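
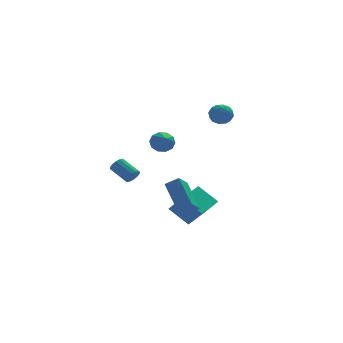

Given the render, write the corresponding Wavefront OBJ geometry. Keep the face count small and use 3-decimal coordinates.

v 3.338 -1.818 3.932
v 3.699 -2.394 3.624
v 2.381 -2.526 4.136
v 2.742 -3.102 3.828
v 2.97 -2.827 4.484
v 3.561 -2.389 4.357
v 2.519 -2.531 3.403
v 3.11 -2.093 3.276
v 3.193 -2.834 3.296
v 3.471 -3.018 3.964
v 2.609 -1.902 3.796
v 2.887 -2.086 4.464
v 3.602 -2.043 3.76
v 2.478 -2.877 4
v 2.612 -2.715 4.386
v 2.824 -3.053 4.204
v 3.521 -2.041 4.191
v 3.733 -2.379 4.01
v 3.305 -2.634 4.515
v 2.347 -2.541 3.75
v 2.559 -2.879 3.569
v 3.256 -1.867 3.556
v 3.468 -2.205 3.374
v 2.775 -2.286 3.245
v 3.517 -2.641 3.386
v 2.955 -3.058 3.506
v 2.824 -2.722 3.257
v 3.171 -2.464 3.182
v 3.681 -2.749 3.779
v 3.119 -3.165 3.899
v 3.252 -3.004 4.284
v 3.6 -2.746 4.21
v 3.383 -3.008 3.587
v 2.961 -1.755 3.861
v 2.399 -2.171 3.981
v 2.48 -2.174 3.55
v 2.828 -1.916 3.476
v 3.125 -1.862 4.254
v 2.563 -2.279 4.374
v 2.909 -2.456 4.578
v 3.256 -2.198 4.503
v 2.697 -1.912 4.173
v -1.387 -0.23 -1.194
v -1.077 -0.313 -0.772
v -1.723 0.666 -0.104
v -2.033 0.75 -0.526
v -0.945 -0.124 -0.921
v -1.591 0.855 -0.253
v -0.931 0.036 -1.143
v -1.577 1.015 -0.475
v -1.039 0.126 -1.379
v -1.686 1.105 -0.71
v -1.241 0.12 -1.565
v -1.887 1.099 -0.897
v -1.481 0.02 -1.652
v -2.127 1 -0.984
v -1.697 -0.146 -1.616
v -2.343 0.833 -0.948
v -1.829 -0.335 -1.467
v -2.475 0.644 -0.799
v -1.843 -0.495 -1.245
v -2.489 0.484 -0.577
v -1.734 -0.585 -1.01
v -2.381 0.394 -0.341
v -1.533 -0.579 -0.823
v -2.179 0.4 -0.155
v -1.293 -0.48 -0.736
v -1.939 0.5 -0.068
v -0.584 -3.326 2.456
v 0.058 -3.24 2.748
v -0.736 -4.594 3.164
v -0.238 -3.056 3.015
v -0.666 -2.975 3.068
v -1.063 -3.028 2.887
v -1.276 -3.195 2.542
v -1.225 -3.412 2.164
v -0.929 -3.596 1.898
v -0.501 -3.677 1.845
v -0.105 -3.624 2.025
v 0.109 -3.457 2.37
v 0.49 -0.92 -3.674
v 1.047 -1.615 -2.633
v 1.924 0.531 -3.472
v 2.481 -0.164 -2.431
v 1.419 -1.696 -4.689
v 1.976 -2.391 -3.648
v 2.853 -0.245 -4.487
v 3.41 -0.94 -3.446
v 0.502 -4.112 -2.821
v -0.149 -4.661 -2.19
v 0.316 -2.389 -1.514
v -0.336 -2.938 -0.883
v 1.216 -4.402 -2.337
v 0.564 -4.951 -1.706
v 1.029 -2.679 -1.03
v 0.378 -3.228 -0.399
f 1 38 17
f 38 12 41
f 17 41 6
f 38 41 17
f 1 17 13
f 17 6 18
f 13 18 2
f 17 18 13
f 1 13 22
f 13 2 23
f 22 23 8
f 13 23 22
f 1 22 34
f 22 8 37
f 34 37 11
f 22 37 34
f 1 34 38
f 34 11 42
f 38 42 12
f 34 42 38
f 2 18 29
f 18 6 32
f 29 32 10
f 18 32 29
f 6 41 19
f 41 12 40
f 19 40 5
f 41 40 19
f 12 42 39
f 42 11 35
f 39 35 3
f 42 35 39
f 11 37 36
f 37 8 24
f 36 24 7
f 37 24 36
f 8 23 28
f 23 2 25
f 28 25 9
f 23 25 28
f 4 30 16
f 30 10 31
f 16 31 5
f 30 31 16
f 4 16 14
f 16 5 15
f 14 15 3
f 16 15 14
f 4 14 21
f 14 3 20
f 21 20 7
f 14 20 21
f 4 21 26
f 21 7 27
f 26 27 9
f 21 27 26
f 4 26 30
f 26 9 33
f 30 33 10
f 26 33 30
f 5 31 19
f 31 10 32
f 19 32 6
f 31 32 19
f 3 15 39
f 15 5 40
f 39 40 12
f 15 40 39
f 7 20 36
f 20 3 35
f 36 35 11
f 20 35 36
f 9 27 28
f 27 7 24
f 28 24 8
f 27 24 28
f 10 33 29
f 33 9 25
f 29 25 2
f 33 25 29
f 44 43 47
f 44 47 45
f 45 47 48
f 45 48 46
f 47 43 49
f 47 49 48
f 48 49 50
f 48 50 46
f 49 43 51
f 49 51 50
f 50 51 52
f 50 52 46
f 51 43 53
f 51 53 52
f 52 53 54
f 52 54 46
f 53 43 55
f 53 55 54
f 54 55 56
f 54 56 46
f 55 43 57
f 55 57 56
f 56 57 58
f 56 58 46
f 57 43 59
f 57 59 58
f 58 59 60
f 58 60 46
f 59 43 61
f 59 61 60
f 60 61 62
f 60 62 46
f 61 43 63
f 61 63 62
f 62 63 64
f 62 64 46
f 63 43 65
f 63 65 64
f 64 65 66
f 64 66 46
f 65 43 67
f 65 67 66
f 66 67 68
f 66 68 46
f 67 43 44
f 67 44 68
f 68 44 45
f 68 45 46
f 70 69 72
f 70 72 71
f 72 69 73
f 72 73 71
f 73 69 74
f 73 74 71
f 74 69 75
f 74 75 71
f 75 69 76
f 75 76 71
f 76 69 77
f 76 77 71
f 77 69 78
f 77 78 71
f 78 69 79
f 78 79 71
f 79 69 80
f 79 80 71
f 80 69 70
f 80 70 71
f 82 84 81
f 85 82 81
f 81 84 83
f 83 85 81
f 82 88 84
f 86 82 85
f 86 88 82
f 84 88 83
f 87 85 83
f 83 88 87
f 87 86 85
f 88 86 87
f 90 92 89
f 93 90 89
f 89 92 91
f 91 93 89
f 90 96 92
f 94 90 93
f 94 96 90
f 92 96 91
f 95 93 91
f 91 96 95
f 95 94 93
f 96 94 95



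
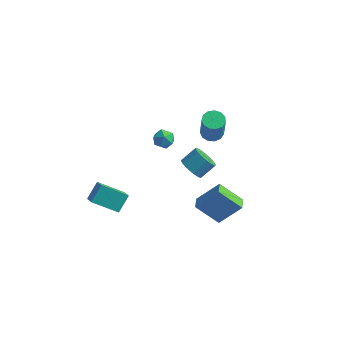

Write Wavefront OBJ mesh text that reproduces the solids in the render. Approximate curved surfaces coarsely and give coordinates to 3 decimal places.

v 1.577 3.781 1.632
v 1.989 3.208 1.41
v 2.295 2.685 3.326
v 1.883 3.259 3.548
v 2.25 3.53 1.456
v 2.556 3.007 3.372
v 2.298 3.931 1.557
v 2.604 3.408 3.474
v 2.117 4.285 1.683
v 2.423 3.762 3.599
v 1.764 4.479 1.792
v 2.07 3.956 3.709
v 1.352 4.452 1.851
v 1.658 3.929 3.767
v 1.012 4.211 1.839
v 1.318 3.689 3.756
v 0.85 3.835 1.762
v 1.157 3.312 3.679
v 0.92 3.441 1.644
v 1.226 2.918 3.56
v 1.198 3.155 1.521
v 1.504 2.632 3.438
v 1.596 3.069 1.434
v 1.903 2.546 3.351
v -1.4 3.745 0.489
v -0.799 3.418 0.12
v -1.841 2.602 0.78
v -1.24 2.275 0.411
v -1.124 2.665 1.074
v -0.851 3.371 0.894
v -1.789 2.649 0.006
v -1.516 3.355 -0.174
v -1.039 2.741 -0.179
v -0.628 2.751 0.481
v -2.012 3.269 0.419
v -1.601 3.279 1.079
v 2.303 -1.3 3.263
v 2.685 -0.961 2.584
v 3.278 -0.2 3.297
v 2.897 -0.54 3.977
v 2.317 -0.725 2.638
v 2.91 0.036 3.352
v 1.946 -0.643 2.86
v 2.539 0.118 3.573
v 1.671 -0.738 3.189
v 2.264 0.023 3.903
v 1.565 -0.983 3.539
v 2.158 -0.222 4.253
v 1.657 -1.314 3.815
v 2.25 -0.553 4.528
v 1.922 -1.64 3.943
v 2.515 -0.879 4.656
v 2.29 -1.876 3.888
v 2.883 -1.115 4.602
v 2.661 -1.958 3.667
v 3.254 -1.197 4.38
v 2.936 -1.863 3.337
v 3.529 -1.102 4.051
v 3.042 -1.618 2.987
v 3.635 -0.857 3.701
v 2.95 -1.287 2.712
v 3.543 -0.526 3.425
v 2.722 -1.644 -0.148
v 3.945 -1.028 1.323
v 2.468 -0.843 -0.273
v 3.691 -0.226 1.199
v 4.149 -1.394 -1.439
v 5.372 -0.777 0.033
v 3.895 -0.592 -1.563
v 5.118 0.024 -0.092
v -4.349 -1.276 -3.248
v -4.104 -0.296 -2.352
v -4.869 -0.783 -3.646
v -4.625 0.197 -2.75
v -2.815 -0.597 -4.41
v -2.571 0.383 -3.514
v -3.336 -0.104 -4.808
v -3.091 0.876 -3.912
f 2 1 5
f 2 5 3
f 3 5 6
f 3 6 4
f 5 1 7
f 5 7 6
f 6 7 8
f 6 8 4
f 7 1 9
f 7 9 8
f 8 9 10
f 8 10 4
f 9 1 11
f 9 11 10
f 10 11 12
f 10 12 4
f 11 1 13
f 11 13 12
f 12 13 14
f 12 14 4
f 13 1 15
f 13 15 14
f 14 15 16
f 14 16 4
f 15 1 17
f 15 17 16
f 16 17 18
f 16 18 4
f 17 1 19
f 17 19 18
f 18 19 20
f 18 20 4
f 19 1 21
f 19 21 20
f 20 21 22
f 20 22 4
f 21 1 23
f 21 23 22
f 22 23 24
f 22 24 4
f 23 1 2
f 23 2 24
f 24 2 3
f 24 3 4
f 25 36 30
f 25 30 26
f 25 26 32
f 25 32 35
f 25 35 36
f 26 30 34
f 30 36 29
f 36 35 27
f 35 32 31
f 32 26 33
f 28 34 29
f 28 29 27
f 28 27 31
f 28 31 33
f 28 33 34
f 29 34 30
f 27 29 36
f 31 27 35
f 33 31 32
f 34 33 26
f 38 37 41
f 38 41 39
f 39 41 42
f 39 42 40
f 41 37 43
f 41 43 42
f 42 43 44
f 42 44 40
f 43 37 45
f 43 45 44
f 44 45 46
f 44 46 40
f 45 37 47
f 45 47 46
f 46 47 48
f 46 48 40
f 47 37 49
f 47 49 48
f 48 49 50
f 48 50 40
f 49 37 51
f 49 51 50
f 50 51 52
f 50 52 40
f 51 37 53
f 51 53 52
f 52 53 54
f 52 54 40
f 53 37 55
f 53 55 54
f 54 55 56
f 54 56 40
f 55 37 57
f 55 57 56
f 56 57 58
f 56 58 40
f 57 37 59
f 57 59 58
f 58 59 60
f 58 60 40
f 59 37 61
f 59 61 60
f 60 61 62
f 60 62 40
f 61 37 38
f 61 38 62
f 62 38 39
f 62 39 40
f 64 66 63
f 67 64 63
f 63 66 65
f 65 67 63
f 64 70 66
f 68 64 67
f 68 70 64
f 66 70 65
f 69 67 65
f 65 70 69
f 69 68 67
f 70 68 69
f 72 74 71
f 75 72 71
f 71 74 73
f 73 75 71
f 72 78 74
f 76 72 75
f 76 78 72
f 74 78 73
f 77 75 73
f 73 78 77
f 77 76 75
f 78 76 77



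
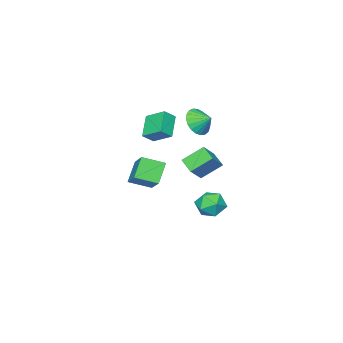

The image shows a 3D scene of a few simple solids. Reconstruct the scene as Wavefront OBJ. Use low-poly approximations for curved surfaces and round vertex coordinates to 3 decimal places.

v 1.664 -0.758 3.78
v 2.315 -0.972 4.332
v 1.477 0.456 4.472
v 2.128 0.242 5.024
v 2.692 -0.062 2.836
v 3.343 -0.276 3.388
v 2.505 1.152 3.528
v 3.156 0.938 4.08
v -1.957 -1.005 2.41
v -0.973 -0.903 2.558
v -2.123 -0.155 2.93
v -1.029 -0.696 2.202
v -1.245 -0.542 1.882
v -1.584 -0.468 1.653
v -1.988 -0.487 1.555
v -2.386 -0.596 1.605
v -2.71 -0.775 1.794
v -2.904 -0.994 2.089
v -2.934 -1.215 2.44
v -2.795 -1.399 2.786
v -2.511 -1.516 3.067
v -2.132 -1.544 3.234
v -1.722 -1.478 3.259
v -1.353 -1.331 3.137
v -1.088 -1.128 2.889
v -2.845 -0.579 -0.353
v -1.832 -0.463 0.607
v -2.52 0.4 -0.814
v -1.507 0.517 0.146
v -1.853 -1.357 -1.306
v -0.84 -1.24 -0.346
v -1.528 -0.377 -1.767
v -0.515 -0.261 -0.807
v -1.676 0.957 -2.617
v -0.855 1.42 -2.977
v -1.605 -0.12 -3.843
v -0.784 0.343 -4.203
v -0.735 -0.169 -3.335
v -0.778 0.497 -2.577
v -1.682 0.803 -4.243
v -1.725 1.469 -3.485
v -0.859 1.325 -3.982
v -0.273 0.725 -3.421
v -2.187 0.575 -3.399
v -1.601 -0.025 -2.838
v 2.603 0.263 0.848
v 3.594 1.727 2.089
v 3.509 0.582 -0.251
v 4.5 2.046 0.99
v 3.48 -0.706 1.29
v 4.471 0.758 2.531
v 4.386 -0.387 0.191
v 5.377 1.077 1.432
f 2 4 1
f 5 2 1
f 1 4 3
f 3 5 1
f 2 8 4
f 6 2 5
f 6 8 2
f 4 8 3
f 7 5 3
f 3 8 7
f 7 6 5
f 8 6 7
f 10 9 12
f 10 12 11
f 12 9 13
f 12 13 11
f 13 9 14
f 13 14 11
f 14 9 15
f 14 15 11
f 15 9 16
f 15 16 11
f 16 9 17
f 16 17 11
f 17 9 18
f 17 18 11
f 18 9 19
f 18 19 11
f 19 9 20
f 19 20 11
f 20 9 21
f 20 21 11
f 21 9 22
f 21 22 11
f 22 9 23
f 22 23 11
f 23 9 24
f 23 24 11
f 24 9 25
f 24 25 11
f 25 9 10
f 25 10 11
f 27 29 26
f 30 27 26
f 26 29 28
f 28 30 26
f 27 33 29
f 31 27 30
f 31 33 27
f 29 33 28
f 32 30 28
f 28 33 32
f 32 31 30
f 33 31 32
f 34 45 39
f 34 39 35
f 34 35 41
f 34 41 44
f 34 44 45
f 35 39 43
f 39 45 38
f 45 44 36
f 44 41 40
f 41 35 42
f 37 43 38
f 37 38 36
f 37 36 40
f 37 40 42
f 37 42 43
f 38 43 39
f 36 38 45
f 40 36 44
f 42 40 41
f 43 42 35
f 47 49 46
f 50 47 46
f 46 49 48
f 48 50 46
f 47 53 49
f 51 47 50
f 51 53 47
f 49 53 48
f 52 50 48
f 48 53 52
f 52 51 50
f 53 51 52



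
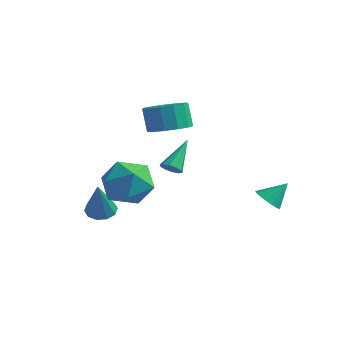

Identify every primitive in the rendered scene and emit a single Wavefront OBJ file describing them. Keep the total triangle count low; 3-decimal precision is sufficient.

v -2.764 -1.406 -1.921
v -1.608 -1.372 -1.474
v -2.252 -2.928 -3.126
v -1.096 -2.894 -2.679
v -2.029 -3.274 -1.956
v -2.346 -2.334 -1.211
v -1.514 -1.966 -3.389
v -1.831 -1.026 -2.644
v -0.835 -1.718 -2.381
v -1.153 -2.526 -1.495
v -2.707 -1.774 -3.105
v -3.025 -2.582 -2.219
v -2.28 0.577 -2.354
v -2.046 0.273 -2.018
v -2.54 1.783 -1.086
v -1.828 0.458 -2.149
v -1.783 0.689 -2.359
v -1.927 0.877 -2.567
v -2.206 0.95 -2.694
v -2.514 0.88 -2.691
v -2.732 0.695 -2.559
v -2.777 0.464 -2.349
v -2.633 0.277 -2.141
v -2.354 0.204 -2.015
v 1.068 2.814 -3.796
v 1.447 2.298 -3.567
v 1.512 3.526 -2.924
v 1.621 2.419 -3.754
v 1.699 2.609 -3.949
v 1.668 2.834 -4.117
v 1.533 3.056 -4.23
v 1.318 3.235 -4.267
v 1.06 3.342 -4.224
v 0.804 3.358 -4.106
v 0.593 3.279 -3.935
v 0.464 3.12 -3.739
v 0.44 2.908 -3.554
v 0.525 2.68 -3.41
v 0.703 2.475 -3.333
v 0.945 2.328 -3.336
v 1.208 2.265 -3.419
v -2.935 1.142 -0.401
v -2.077 0.791 -0.115
v -2.447 0.866 1.087
v -3.305 1.218 0.801
v -2.023 1.334 -0.133
v -2.393 1.41 1.07
v -2.258 1.817 -0.235
v -2.628 1.892 0.967
v -2.708 2.085 -0.39
v -3.078 2.161 0.812
v -3.23 2.054 -0.549
v -3.6 2.13 0.653
v -3.659 1.734 -0.661
v -4.028 1.809 0.542
v -3.857 1.226 -0.69
v -4.227 1.301 0.512
v -3.763 0.691 -0.627
v -4.133 0.766 0.575
v -3.406 0.299 -0.493
v -3.776 0.375 0.709
v -2.9 0.176 -0.33
v -3.269 0.251 0.873
v -2.404 0.359 -0.189
v -2.774 0.434 1.013
v -4.09 -1.682 -4.578
v -3.642 -1.161 -4.524
v -3.37 -2.478 -2.842
v -4 -1.047 -4.324
v -4.393 -1.176 -4.22
v -4.67 -1.499 -4.253
v -4.726 -1.891 -4.409
v -4.538 -2.204 -4.631
v -4.18 -2.318 -4.831
v -3.787 -2.188 -4.935
v -3.51 -1.866 -4.903
v -3.454 -1.473 -4.746
f 1 12 6
f 1 6 2
f 1 2 8
f 1 8 11
f 1 11 12
f 2 6 10
f 6 12 5
f 12 11 3
f 11 8 7
f 8 2 9
f 4 10 5
f 4 5 3
f 4 3 7
f 4 7 9
f 4 9 10
f 5 10 6
f 3 5 12
f 7 3 11
f 9 7 8
f 10 9 2
f 14 13 16
f 14 16 15
f 16 13 17
f 16 17 15
f 17 13 18
f 17 18 15
f 18 13 19
f 18 19 15
f 19 13 20
f 19 20 15
f 20 13 21
f 20 21 15
f 21 13 22
f 21 22 15
f 22 13 23
f 22 23 15
f 23 13 24
f 23 24 15
f 24 13 14
f 24 14 15
f 26 25 28
f 26 28 27
f 28 25 29
f 28 29 27
f 29 25 30
f 29 30 27
f 30 25 31
f 30 31 27
f 31 25 32
f 31 32 27
f 32 25 33
f 32 33 27
f 33 25 34
f 33 34 27
f 34 25 35
f 34 35 27
f 35 25 36
f 35 36 27
f 36 25 37
f 36 37 27
f 37 25 38
f 37 38 27
f 38 25 39
f 38 39 27
f 39 25 40
f 39 40 27
f 40 25 41
f 40 41 27
f 41 25 26
f 41 26 27
f 43 42 46
f 43 46 44
f 44 46 47
f 44 47 45
f 46 42 48
f 46 48 47
f 47 48 49
f 47 49 45
f 48 42 50
f 48 50 49
f 49 50 51
f 49 51 45
f 50 42 52
f 50 52 51
f 51 52 53
f 51 53 45
f 52 42 54
f 52 54 53
f 53 54 55
f 53 55 45
f 54 42 56
f 54 56 55
f 55 56 57
f 55 57 45
f 56 42 58
f 56 58 57
f 57 58 59
f 57 59 45
f 58 42 60
f 58 60 59
f 59 60 61
f 59 61 45
f 60 42 62
f 60 62 61
f 61 62 63
f 61 63 45
f 62 42 64
f 62 64 63
f 63 64 65
f 63 65 45
f 64 42 43
f 64 43 65
f 65 43 44
f 65 44 45
f 67 66 69
f 67 69 68
f 69 66 70
f 69 70 68
f 70 66 71
f 70 71 68
f 71 66 72
f 71 72 68
f 72 66 73
f 72 73 68
f 73 66 74
f 73 74 68
f 74 66 75
f 74 75 68
f 75 66 76
f 75 76 68
f 76 66 77
f 76 77 68
f 77 66 67
f 77 67 68



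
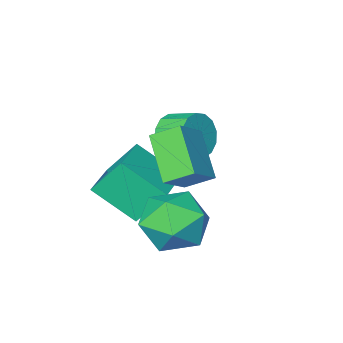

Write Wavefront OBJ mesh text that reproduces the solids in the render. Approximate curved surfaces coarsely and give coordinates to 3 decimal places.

v -2.994 -3.028 -0.889
v -2.336 -2.982 -0.276
v -2.788 -2.047 0.141
v -3.446 -2.092 -0.471
v -2.176 -2.742 -0.643
v -2.629 -1.807 -0.225
v -2.236 -2.579 -1.075
v -2.689 -1.643 -0.658
v -2.499 -2.535 -1.457
v -2.952 -1.6 -1.04
v -2.895 -2.624 -1.687
v -3.347 -1.688 -1.27
v -3.316 -2.821 -1.703
v -3.769 -1.885 -1.286
v -3.652 -3.073 -1.501
v -4.104 -2.138 -1.084
v -3.811 -3.313 -1.135
v -4.264 -2.378 -0.717
v -3.751 -3.477 -0.702
v -4.204 -2.541 -0.285
v -3.488 -3.52 -0.32
v -3.941 -2.585 0.097
v -3.093 -3.432 -0.09
v -3.545 -2.496 0.327
v -2.671 -3.235 -0.074
v -3.124 -2.299 0.343
v -1.143 1.678 -2.394
v -0.091 1.058 -2.667
v -1.569 0.322 -0.953
v -0.517 -0.298 -1.226
v -0.456 0.831 -0.689
v -0.193 1.669 -1.58
v -1.467 -0.289 -2.04
v -1.204 0.549 -2.931
v -0.292 -0.158 -2.448
v 0.333 0.534 -1.613
v -1.993 0.846 -2.007
v -1.368 1.538 -1.172
v -2.368 0.584 -0.469
v -2.734 -0.86 0.694
v -1.353 1.01 0.379
v -1.719 -0.434 1.543
v -1.641 -0.046 -1.023
v -2.007 -1.49 0.141
v -0.626 0.38 -0.174
v -0.992 -1.064 0.989
v -1.619 -2.052 -2.926
v -2.413 -1.488 -1.619
v -0.401 -0.89 -2.688
v -1.195 -0.326 -1.381
v -0.685 -3.254 -1.839
v -1.479 -2.69 -0.532
v 0.533 -2.092 -1.601
v -0.261 -1.528 -0.294
f 2 1 5
f 2 5 3
f 3 5 6
f 3 6 4
f 5 1 7
f 5 7 6
f 6 7 8
f 6 8 4
f 7 1 9
f 7 9 8
f 8 9 10
f 8 10 4
f 9 1 11
f 9 11 10
f 10 11 12
f 10 12 4
f 11 1 13
f 11 13 12
f 12 13 14
f 12 14 4
f 13 1 15
f 13 15 14
f 14 15 16
f 14 16 4
f 15 1 17
f 15 17 16
f 16 17 18
f 16 18 4
f 17 1 19
f 17 19 18
f 18 19 20
f 18 20 4
f 19 1 21
f 19 21 20
f 20 21 22
f 20 22 4
f 21 1 23
f 21 23 22
f 22 23 24
f 22 24 4
f 23 1 25
f 23 25 24
f 24 25 26
f 24 26 4
f 25 1 2
f 25 2 26
f 26 2 3
f 26 3 4
f 27 38 32
f 27 32 28
f 27 28 34
f 27 34 37
f 27 37 38
f 28 32 36
f 32 38 31
f 38 37 29
f 37 34 33
f 34 28 35
f 30 36 31
f 30 31 29
f 30 29 33
f 30 33 35
f 30 35 36
f 31 36 32
f 29 31 38
f 33 29 37
f 35 33 34
f 36 35 28
f 40 42 39
f 43 40 39
f 39 42 41
f 41 43 39
f 40 46 42
f 44 40 43
f 44 46 40
f 42 46 41
f 45 43 41
f 41 46 45
f 45 44 43
f 46 44 45
f 48 50 47
f 51 48 47
f 47 50 49
f 49 51 47
f 48 54 50
f 52 48 51
f 52 54 48
f 50 54 49
f 53 51 49
f 49 54 53
f 53 52 51
f 54 52 53



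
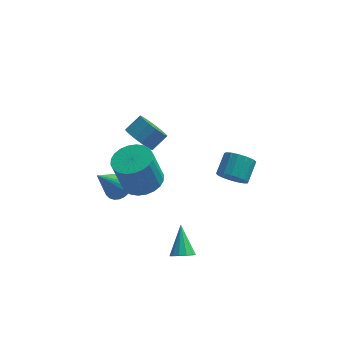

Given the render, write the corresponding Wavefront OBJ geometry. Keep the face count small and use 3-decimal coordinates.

v -2.895 0.231 -1.819
v -2.296 -0.366 -1.732
v -3.925 -0.551 -0.101
v -2.172 -0.122 -1.546
v -2.157 0.176 -1.401
v -2.255 0.483 -1.32
v -2.45 0.751 -1.315
v -2.713 0.94 -1.387
v -3.004 1.021 -1.525
v -3.278 0.981 -1.707
v -3.494 0.828 -1.906
v -3.619 0.583 -2.092
v -3.633 0.285 -2.237
v -3.536 -0.021 -2.318
v -3.34 -0.29 -2.323
v -3.077 -0.478 -2.251
v -2.787 -0.559 -2.113
v -2.512 -0.52 -1.931
v -1.314 -3.601 2.698
v -0.272 -3.795 2.953
v -0.785 -3.994 4.897
v -1.826 -3.799 4.642
v -0.289 -3.372 2.992
v -0.802 -3.571 4.935
v -0.462 -2.984 2.986
v -0.975 -3.183 4.93
v -0.765 -2.689 2.936
v -1.278 -2.888 4.88
v -1.151 -2.533 2.85
v -1.664 -2.732 4.794
v -1.562 -2.54 2.741
v -2.075 -2.739 4.685
v -1.935 -2.708 2.625
v -2.448 -2.907 4.569
v -2.214 -3.012 2.521
v -2.727 -3.211 4.465
v -2.355 -3.406 2.443
v -2.868 -3.605 4.387
v -2.338 -3.829 2.405
v -2.851 -4.028 4.348
v -2.165 -4.217 2.41
v -2.678 -4.416 4.354
v -1.862 -4.512 2.46
v -2.375 -4.711 4.404
v -1.476 -4.668 2.546
v -1.989 -4.867 4.49
v -1.065 -4.661 2.655
v -1.578 -4.86 4.599
v -0.692 -4.493 2.771
v -1.205 -4.692 4.715
v -0.413 -4.189 2.875
v -0.926 -4.388 4.819
v 3.079 -0.914 0.404
v 3.342 -0.521 -0.327
v 3.724 0.547 0.386
v 3.461 0.154 1.116
v 2.944 -0.404 -0.288
v 3.326 0.664 0.424
v 2.577 -0.404 -0.092
v 2.959 0.664 0.621
v 2.325 -0.521 0.219
v 2.707 0.547 0.931
v 2.246 -0.728 0.571
v 2.628 0.34 1.284
v 2.357 -0.978 0.885
v 2.739 0.091 1.598
v 2.634 -1.213 1.089
v 3.016 -0.144 1.802
v 3.013 -1.379 1.136
v 3.395 -0.311 1.849
v 3.407 -1.439 1.015
v 3.789 -0.371 1.728
v 3.726 -1.379 0.754
v 4.108 -0.311 1.467
v 3.896 -1.212 0.413
v 4.278 -0.144 1.125
v 3.88 -0.977 0.069
v 4.262 0.091 0.782
v 3.68 -0.728 -0.198
v 4.062 0.34 0.515
v -1.946 2.324 0.245
v -1.205 2.017 -0.3
v -0.453 2.61 0.39
v -1.194 2.916 0.935
v -1.334 2.415 -0.501
v -0.581 3.008 0.188
v -1.603 2.792 -0.532
v -0.851 3.385 0.158
v -1.951 3.062 -0.384
v -1.199 3.654 0.306
v -2.298 3.163 -0.092
v -1.545 3.755 0.597
v -2.564 3.071 0.277
v -1.812 3.663 0.967
v -2.689 2.808 0.639
v -1.936 3.401 1.328
v -2.643 2.434 0.91
v -1.891 3.027 1.6
v -2.438 2.035 1.03
v -1.686 2.628 1.719
v -2.12 1.702 0.969
v -1.368 2.295 1.659
v -1.763 1.512 0.743
v -1.011 2.104 1.433
v -1.447 1.507 0.403
v -0.695 2.099 1.092
v -1.246 1.69 0.026
v -0.493 2.282 0.716
v 0.715 -4.414 -2.717
v 1.378 -4.416 -2.618
v 0.545 -3.046 -1.543
v 1.314 -4.178 -2.904
v 1.06 -4.015 -3.131
v 0.696 -3.979 -3.226
v 0.339 -4.081 -3.16
v 0.101 -4.288 -2.953
v 0.058 -4.535 -2.671
v 0.224 -4.744 -2.403
v 0.546 -4.848 -2.235
v 0.922 -4.814 -2.22
v 1.232 -4.653 -2.363
f 2 1 4
f 2 4 3
f 4 1 5
f 4 5 3
f 5 1 6
f 5 6 3
f 6 1 7
f 6 7 3
f 7 1 8
f 7 8 3
f 8 1 9
f 8 9 3
f 9 1 10
f 9 10 3
f 10 1 11
f 10 11 3
f 11 1 12
f 11 12 3
f 12 1 13
f 12 13 3
f 13 1 14
f 13 14 3
f 14 1 15
f 14 15 3
f 15 1 16
f 15 16 3
f 16 1 17
f 16 17 3
f 17 1 18
f 17 18 3
f 18 1 2
f 18 2 3
f 20 19 23
f 20 23 21
f 21 23 24
f 21 24 22
f 23 19 25
f 23 25 24
f 24 25 26
f 24 26 22
f 25 19 27
f 25 27 26
f 26 27 28
f 26 28 22
f 27 19 29
f 27 29 28
f 28 29 30
f 28 30 22
f 29 19 31
f 29 31 30
f 30 31 32
f 30 32 22
f 31 19 33
f 31 33 32
f 32 33 34
f 32 34 22
f 33 19 35
f 33 35 34
f 34 35 36
f 34 36 22
f 35 19 37
f 35 37 36
f 36 37 38
f 36 38 22
f 37 19 39
f 37 39 38
f 38 39 40
f 38 40 22
f 39 19 41
f 39 41 40
f 40 41 42
f 40 42 22
f 41 19 43
f 41 43 42
f 42 43 44
f 42 44 22
f 43 19 45
f 43 45 44
f 44 45 46
f 44 46 22
f 45 19 47
f 45 47 46
f 46 47 48
f 46 48 22
f 47 19 49
f 47 49 48
f 48 49 50
f 48 50 22
f 49 19 51
f 49 51 50
f 50 51 52
f 50 52 22
f 51 19 20
f 51 20 52
f 52 20 21
f 52 21 22
f 54 53 57
f 54 57 55
f 55 57 58
f 55 58 56
f 57 53 59
f 57 59 58
f 58 59 60
f 58 60 56
f 59 53 61
f 59 61 60
f 60 61 62
f 60 62 56
f 61 53 63
f 61 63 62
f 62 63 64
f 62 64 56
f 63 53 65
f 63 65 64
f 64 65 66
f 64 66 56
f 65 53 67
f 65 67 66
f 66 67 68
f 66 68 56
f 67 53 69
f 67 69 68
f 68 69 70
f 68 70 56
f 69 53 71
f 69 71 70
f 70 71 72
f 70 72 56
f 71 53 73
f 71 73 72
f 72 73 74
f 72 74 56
f 73 53 75
f 73 75 74
f 74 75 76
f 74 76 56
f 75 53 77
f 75 77 76
f 76 77 78
f 76 78 56
f 77 53 79
f 77 79 78
f 78 79 80
f 78 80 56
f 79 53 54
f 79 54 80
f 80 54 55
f 80 55 56
f 82 81 85
f 82 85 83
f 83 85 86
f 83 86 84
f 85 81 87
f 85 87 86
f 86 87 88
f 86 88 84
f 87 81 89
f 87 89 88
f 88 89 90
f 88 90 84
f 89 81 91
f 89 91 90
f 90 91 92
f 90 92 84
f 91 81 93
f 91 93 92
f 92 93 94
f 92 94 84
f 93 81 95
f 93 95 94
f 94 95 96
f 94 96 84
f 95 81 97
f 95 97 96
f 96 97 98
f 96 98 84
f 97 81 99
f 97 99 98
f 98 99 100
f 98 100 84
f 99 81 101
f 99 101 100
f 100 101 102
f 100 102 84
f 101 81 103
f 101 103 102
f 102 103 104
f 102 104 84
f 103 81 105
f 103 105 104
f 104 105 106
f 104 106 84
f 105 81 107
f 105 107 106
f 106 107 108
f 106 108 84
f 107 81 82
f 107 82 108
f 108 82 83
f 108 83 84
f 110 109 112
f 110 112 111
f 112 109 113
f 112 113 111
f 113 109 114
f 113 114 111
f 114 109 115
f 114 115 111
f 115 109 116
f 115 116 111
f 116 109 117
f 116 117 111
f 117 109 118
f 117 118 111
f 118 109 119
f 118 119 111
f 119 109 120
f 119 120 111
f 120 109 121
f 120 121 111
f 121 109 110
f 121 110 111



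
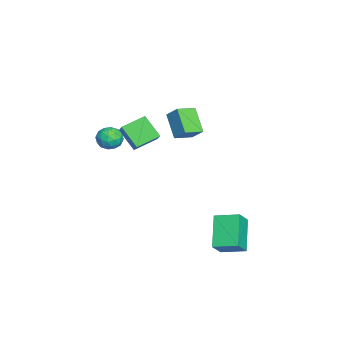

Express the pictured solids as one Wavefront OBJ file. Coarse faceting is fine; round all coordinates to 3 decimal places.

v 1.872 3.265 -2.311
v 2.662 2.922 -1.434
v 2.07 4.588 -1.974
v 2.861 4.245 -1.096
v 3.399 3.375 -3.644
v 4.19 3.032 -2.766
v 3.598 4.698 -3.306
v 4.388 4.355 -2.429
v -4.283 -1.834 1.419
v -3.033 -1.47 2.383
v -3.68 -0.933 0.297
v -2.431 -0.568 1.262
v -3.549 -2.972 0.898
v -2.3 -2.607 1.863
v -2.947 -2.07 -0.223
v -1.697 -1.706 0.741
v -0.524 1.393 2.405
v -1.559 0.839 3.535
v -0.084 2.015 3.113
v -1.12 1.461 4.243
v 0.22 0.559 2.677
v -0.816 0.005 3.807
v 0.659 1.181 3.385
v -0.376 0.627 4.515
v 1.022 -2.077 2.951
v 1.468 -2.692 2.842
v 0.032 -2.728 2.578
v 0.478 -3.343 2.469
v 0.341 -3.089 3.181
v 0.953 -2.687 3.411
v 0.547 -2.733 2.009
v 1.159 -2.331 2.239
v 1.174 -3.098 2.26
v 1.047 -3.318 2.984
v 0.453 -2.102 2.436
v 0.326 -2.322 3.16
v 1.332 -2.327 2.929
v 0.168 -3.093 2.491
v 0.088 -2.943 2.909
v 0.35 -3.305 2.845
v 1.029 -2.324 3.263
v 1.291 -2.686 3.2
v 0.629 -2.92 3.399
v 0.209 -2.734 2.22
v 0.471 -3.096 2.157
v 1.15 -2.115 2.575
v 1.412 -2.477 2.511
v 0.871 -2.5 2.021
v 1.421 -2.927 2.523
v 0.84 -3.31 2.304
v 0.88 -2.951 2.034
v 1.24 -2.715 2.169
v 1.346 -3.057 2.949
v 0.764 -3.44 2.73
v 0.684 -3.29 3.148
v 1.043 -3.054 3.283
v 1.174 -3.295 2.607
v 0.736 -1.98 2.69
v 0.154 -2.363 2.471
v 0.457 -2.366 2.137
v 0.816 -2.13 2.272
v 0.66 -2.11 3.116
v 0.079 -2.493 2.897
v 0.26 -2.705 3.251
v 0.62 -2.469 3.386
v 0.326 -2.125 2.813
f 2 4 1
f 5 2 1
f 1 4 3
f 3 5 1
f 2 8 4
f 6 2 5
f 6 8 2
f 4 8 3
f 7 5 3
f 3 8 7
f 7 6 5
f 8 6 7
f 10 12 9
f 13 10 9
f 9 12 11
f 11 13 9
f 10 16 12
f 14 10 13
f 14 16 10
f 12 16 11
f 15 13 11
f 11 16 15
f 15 14 13
f 16 14 15
f 18 20 17
f 21 18 17
f 17 20 19
f 19 21 17
f 18 24 20
f 22 18 21
f 22 24 18
f 20 24 19
f 23 21 19
f 19 24 23
f 23 22 21
f 24 22 23
f 25 62 41
f 62 36 65
f 41 65 30
f 62 65 41
f 25 41 37
f 41 30 42
f 37 42 26
f 41 42 37
f 25 37 46
f 37 26 47
f 46 47 32
f 37 47 46
f 25 46 58
f 46 32 61
f 58 61 35
f 46 61 58
f 25 58 62
f 58 35 66
f 62 66 36
f 58 66 62
f 26 42 53
f 42 30 56
f 53 56 34
f 42 56 53
f 30 65 43
f 65 36 64
f 43 64 29
f 65 64 43
f 36 66 63
f 66 35 59
f 63 59 27
f 66 59 63
f 35 61 60
f 61 32 48
f 60 48 31
f 61 48 60
f 32 47 52
f 47 26 49
f 52 49 33
f 47 49 52
f 28 54 40
f 54 34 55
f 40 55 29
f 54 55 40
f 28 40 38
f 40 29 39
f 38 39 27
f 40 39 38
f 28 38 45
f 38 27 44
f 45 44 31
f 38 44 45
f 28 45 50
f 45 31 51
f 50 51 33
f 45 51 50
f 28 50 54
f 50 33 57
f 54 57 34
f 50 57 54
f 29 55 43
f 55 34 56
f 43 56 30
f 55 56 43
f 27 39 63
f 39 29 64
f 63 64 36
f 39 64 63
f 31 44 60
f 44 27 59
f 60 59 35
f 44 59 60
f 33 51 52
f 51 31 48
f 52 48 32
f 51 48 52
f 34 57 53
f 57 33 49
f 53 49 26
f 57 49 53



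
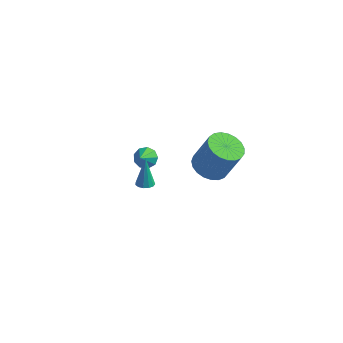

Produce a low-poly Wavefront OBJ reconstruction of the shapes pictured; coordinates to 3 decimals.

v 3.354 -0.353 2.514
v 4.113 0.211 2.13
v 4.925 0.377 3.983
v 4.166 -0.187 4.366
v 3.825 0.506 2.23
v 4.637 0.672 4.083
v 3.456 0.653 2.379
v 4.268 0.819 4.232
v 3.069 0.626 2.551
v 3.881 0.792 4.404
v 2.732 0.43 2.716
v 3.544 0.595 4.569
v 2.502 0.098 2.847
v 3.314 0.264 4.7
v 2.419 -0.312 2.92
v 3.231 -0.146 4.773
v 2.498 -0.728 2.922
v 3.31 -0.563 4.775
v 2.725 -1.08 2.854
v 3.537 -0.914 4.707
v 3.061 -1.306 2.727
v 3.873 -1.14 4.58
v 3.447 -1.367 2.563
v 4.26 -1.202 4.416
v 3.817 -1.253 2.391
v 4.63 -1.087 4.244
v 4.108 -0.983 2.239
v 4.92 -0.817 4.092
v 4.267 -0.604 2.136
v 5.08 -0.439 3.989
v 4.269 -0.182 2.097
v 5.081 -0.016 3.95
v -2.379 4.198 -3.472
v -2.013 4.631 -3.061
v -2.261 3.222 -2.548
v -2.481 4.668 -2.963
v -2.9 4.485 -3.104
v -3.076 4.168 -3.416
v -2.925 3.865 -3.755
v -2.519 3.718 -3.962
v -2.047 3.796 -3.939
v -1.73 4.062 -3.698
v -1.717 4.392 -3.351
v 0.848 -2.734 2.209
v 1.207 -3.059 2.335
v 0.672 -2.286 3.871
v 1.336 -2.814 2.283
v 1.311 -2.544 2.207
v 1.139 -2.334 2.132
v 0.874 -2.251 2.082
v 0.602 -2.321 2.072
v 0.407 -2.522 2.105
v 0.353 -2.79 2.172
v 0.456 -3.041 2.25
v 0.684 -3.193 2.315
v 0.963 -3.2 2.347
f 2 1 5
f 2 5 3
f 3 5 6
f 3 6 4
f 5 1 7
f 5 7 6
f 6 7 8
f 6 8 4
f 7 1 9
f 7 9 8
f 8 9 10
f 8 10 4
f 9 1 11
f 9 11 10
f 10 11 12
f 10 12 4
f 11 1 13
f 11 13 12
f 12 13 14
f 12 14 4
f 13 1 15
f 13 15 14
f 14 15 16
f 14 16 4
f 15 1 17
f 15 17 16
f 16 17 18
f 16 18 4
f 17 1 19
f 17 19 18
f 18 19 20
f 18 20 4
f 19 1 21
f 19 21 20
f 20 21 22
f 20 22 4
f 21 1 23
f 21 23 22
f 22 23 24
f 22 24 4
f 23 1 25
f 23 25 24
f 24 25 26
f 24 26 4
f 25 1 27
f 25 27 26
f 26 27 28
f 26 28 4
f 27 1 29
f 27 29 28
f 28 29 30
f 28 30 4
f 29 1 31
f 29 31 30
f 30 31 32
f 30 32 4
f 31 1 2
f 31 2 32
f 32 2 3
f 32 3 4
f 34 33 36
f 34 36 35
f 36 33 37
f 36 37 35
f 37 33 38
f 37 38 35
f 38 33 39
f 38 39 35
f 39 33 40
f 39 40 35
f 40 33 41
f 40 41 35
f 41 33 42
f 41 42 35
f 42 33 43
f 42 43 35
f 43 33 34
f 43 34 35
f 45 44 47
f 45 47 46
f 47 44 48
f 47 48 46
f 48 44 49
f 48 49 46
f 49 44 50
f 49 50 46
f 50 44 51
f 50 51 46
f 51 44 52
f 51 52 46
f 52 44 53
f 52 53 46
f 53 44 54
f 53 54 46
f 54 44 55
f 54 55 46
f 55 44 56
f 55 56 46
f 56 44 45
f 56 45 46



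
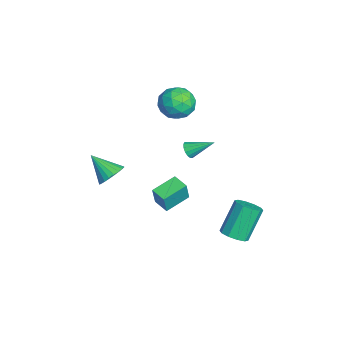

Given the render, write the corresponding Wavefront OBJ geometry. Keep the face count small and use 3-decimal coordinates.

v 3.176 3.056 -3.653
v 3.755 2.681 -3.191
v 2.902 3.57 -1.404
v 2.324 3.944 -1.867
v 3.937 3.14 -3.332
v 3.084 4.029 -1.546
v 3.828 3.566 -3.596
v 2.976 4.455 -1.809
v 3.471 3.797 -3.882
v 2.618 4.686 -2.095
v 3.001 3.745 -4.08
v 2.148 4.634 -2.294
v 2.598 3.43 -4.116
v 1.745 4.319 -2.329
v 2.416 2.971 -3.974
v 1.563 3.86 -2.188
v 2.524 2.545 -3.711
v 1.672 3.434 -1.924
v 2.882 2.314 -3.425
v 2.029 3.203 -1.638
v 3.352 2.366 -3.226
v 2.499 3.255 -1.44
v -0.057 -3.301 -0.807
v 0.723 -3.456 -0.386
v -0.883 -4.379 0.327
v 0.604 -3.178 -0.209
v 0.384 -2.918 -0.123
v 0.097 -2.717 -0.141
v -0.214 -2.604 -0.26
v -0.5 -2.598 -0.463
v -0.719 -2.699 -0.718
v -0.838 -2.891 -0.987
v -0.837 -3.146 -1.229
v -0.717 -3.425 -1.406
v -0.497 -3.684 -1.492
v -0.21 -3.886 -1.474
v 0.1 -3.998 -1.355
v 0.387 -4.004 -1.152
v 0.606 -3.903 -0.897
v 0.724 -3.711 -0.628
v 2.27 0.671 2.978
v 2.517 0.387 3.378
v 2.57 2.009 3.742
v 2.724 0.447 3.192
v 2.809 0.567 2.948
v 2.75 0.715 2.713
v 2.562 0.851 2.548
v 2.296 0.939 2.498
v 2.023 0.955 2.577
v 1.816 0.895 2.763
v 1.731 0.775 3.007
v 1.79 0.627 3.243
v 1.978 0.491 3.407
v 2.244 0.403 3.457
v 2.339 0.087 -0.074
v 2.675 -0.086 1.18
v 3.132 0.628 -0.213
v 3.469 0.455 1.041
v 3.131 -1.175 -0.461
v 3.468 -1.348 0.793
v 3.925 -0.634 -0.6
v 4.261 -0.807 0.654
v -2.858 0.676 3.223
v -2.056 1.457 3.415
v -1.724 -0.637 3.825
v -0.922 0.144 4.017
v -1.858 0.121 4.66
v -2.559 0.933 4.288
v -1.221 -0.113 2.952
v -1.922 0.699 2.58
v -1.045 0.97 3.248
v -1.438 1.114 4.303
v -2.342 -0.294 2.937
v -2.735 -0.15 3.992
v -2.557 1.182 3.266
v -1.223 -0.362 3.974
v -1.773 -0.376 4.352
v -1.302 0.083 4.465
v -2.852 0.874 3.779
v -2.381 1.333 3.892
v -2.264 0.547 4.624
v -1.399 -0.513 3.348
v -0.928 -0.054 3.461
v -2.478 0.737 2.775
v -2.007 1.196 2.888
v -1.516 0.273 2.616
v -1.491 1.354 3.281
v -0.824 0.582 3.635
v -1 0.432 3.009
v -1.412 0.909 2.79
v -1.722 1.439 3.901
v -1.055 0.667 4.255
v -1.605 0.654 4.633
v -2.017 1.131 4.414
v -1.127 1.153 3.803
v -2.725 0.153 2.985
v -2.058 -0.619 3.339
v -1.763 -0.311 2.826
v -2.175 0.166 2.607
v -2.956 0.238 3.605
v -2.289 -0.534 3.959
v -2.368 -0.089 4.45
v -2.78 0.388 4.231
v -2.653 -0.333 3.437
f 2 1 5
f 2 5 3
f 3 5 6
f 3 6 4
f 5 1 7
f 5 7 6
f 6 7 8
f 6 8 4
f 7 1 9
f 7 9 8
f 8 9 10
f 8 10 4
f 9 1 11
f 9 11 10
f 10 11 12
f 10 12 4
f 11 1 13
f 11 13 12
f 12 13 14
f 12 14 4
f 13 1 15
f 13 15 14
f 14 15 16
f 14 16 4
f 15 1 17
f 15 17 16
f 16 17 18
f 16 18 4
f 17 1 19
f 17 19 18
f 18 19 20
f 18 20 4
f 19 1 21
f 19 21 20
f 20 21 22
f 20 22 4
f 21 1 2
f 21 2 22
f 22 2 3
f 22 3 4
f 24 23 26
f 24 26 25
f 26 23 27
f 26 27 25
f 27 23 28
f 27 28 25
f 28 23 29
f 28 29 25
f 29 23 30
f 29 30 25
f 30 23 31
f 30 31 25
f 31 23 32
f 31 32 25
f 32 23 33
f 32 33 25
f 33 23 34
f 33 34 25
f 34 23 35
f 34 35 25
f 35 23 36
f 35 36 25
f 36 23 37
f 36 37 25
f 37 23 38
f 37 38 25
f 38 23 39
f 38 39 25
f 39 23 40
f 39 40 25
f 40 23 24
f 40 24 25
f 42 41 44
f 42 44 43
f 44 41 45
f 44 45 43
f 45 41 46
f 45 46 43
f 46 41 47
f 46 47 43
f 47 41 48
f 47 48 43
f 48 41 49
f 48 49 43
f 49 41 50
f 49 50 43
f 50 41 51
f 50 51 43
f 51 41 52
f 51 52 43
f 52 41 53
f 52 53 43
f 53 41 54
f 53 54 43
f 54 41 42
f 54 42 43
f 56 58 55
f 59 56 55
f 55 58 57
f 57 59 55
f 56 62 58
f 60 56 59
f 60 62 56
f 58 62 57
f 61 59 57
f 57 62 61
f 61 60 59
f 62 60 61
f 63 100 79
f 100 74 103
f 79 103 68
f 100 103 79
f 63 79 75
f 79 68 80
f 75 80 64
f 79 80 75
f 63 75 84
f 75 64 85
f 84 85 70
f 75 85 84
f 63 84 96
f 84 70 99
f 96 99 73
f 84 99 96
f 63 96 100
f 96 73 104
f 100 104 74
f 96 104 100
f 64 80 91
f 80 68 94
f 91 94 72
f 80 94 91
f 68 103 81
f 103 74 102
f 81 102 67
f 103 102 81
f 74 104 101
f 104 73 97
f 101 97 65
f 104 97 101
f 73 99 98
f 99 70 86
f 98 86 69
f 99 86 98
f 70 85 90
f 85 64 87
f 90 87 71
f 85 87 90
f 66 92 78
f 92 72 93
f 78 93 67
f 92 93 78
f 66 78 76
f 78 67 77
f 76 77 65
f 78 77 76
f 66 76 83
f 76 65 82
f 83 82 69
f 76 82 83
f 66 83 88
f 83 69 89
f 88 89 71
f 83 89 88
f 66 88 92
f 88 71 95
f 92 95 72
f 88 95 92
f 67 93 81
f 93 72 94
f 81 94 68
f 93 94 81
f 65 77 101
f 77 67 102
f 101 102 74
f 77 102 101
f 69 82 98
f 82 65 97
f 98 97 73
f 82 97 98
f 71 89 90
f 89 69 86
f 90 86 70
f 89 86 90
f 72 95 91
f 95 71 87
f 91 87 64
f 95 87 91



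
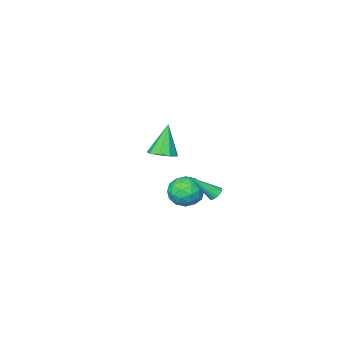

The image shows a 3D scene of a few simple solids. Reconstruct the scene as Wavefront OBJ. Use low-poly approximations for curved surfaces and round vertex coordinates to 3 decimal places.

v 1.632 3.857 2.556
v 2.395 3.851 2.829
v 0.988 3.423 4.344
v 2.181 4.36 2.875
v 1.71 4.633 2.772
v 1.203 4.544 2.568
v 0.897 4.133 2.358
v 0.934 3.593 2.24
v 1.299 3.176 2.27
v 1.819 3.078 2.434
v 2.252 3.345 2.655
v -2.746 0.805 -3.045
v -1.733 0.609 -3.41
v -3.247 -0.809 -3.57
v -2.234 -1.005 -3.935
v -2.423 -0.925 -2.86
v -2.113 0.072 -2.536
v -2.867 -0.272 -4.444
v -2.557 0.725 -4.12
v -1.808 -0.057 -4.274
v -1.534 -0.46 -3.296
v -3.446 0.26 -3.684
v -3.172 -0.143 -2.706
v -2.195 0.849 -3.182
v -2.785 -1.049 -3.798
v -2.895 -1.002 -3.167
v -2.3 -1.117 -3.381
v -2.419 0.533 -2.668
v -1.824 0.418 -2.882
v -2.229 -0.484 -2.559
v -3.156 -0.618 -4.098
v -2.561 -0.733 -4.312
v -2.68 0.917 -3.599
v -2.085 0.802 -3.813
v -2.751 0.284 -4.421
v -1.645 0.342 -3.904
v -1.939 -0.606 -4.212
v -2.311 -0.176 -4.512
v -2.129 0.41 -4.321
v -1.483 0.105 -3.329
v -1.778 -0.843 -3.637
v -1.888 -0.797 -3.006
v -1.706 -0.21 -2.815
v -1.527 -0.286 -3.837
v -3.202 0.643 -3.343
v -3.497 -0.305 -3.651
v -3.274 0.01 -4.165
v -3.092 0.597 -3.974
v -3.041 0.406 -2.768
v -3.335 -0.542 -3.076
v -2.851 -0.61 -2.659
v -2.669 -0.024 -2.468
v -3.453 0.086 -3.143
v -3.215 1.745 -3.024
v -2.827 1.823 -3.329
v -2.005 0.935 -1.696
v -2.831 1.999 -3.219
v -2.901 2.131 -3.074
v -3.026 2.196 -2.921
v -3.183 2.183 -2.785
v -3.346 2.095 -2.691
v -3.486 1.946 -2.654
v -3.579 1.762 -2.681
v -3.609 1.575 -2.768
v -3.572 1.418 -2.898
v -3.472 1.317 -3.05
v -3.328 1.29 -3.198
v -3.164 1.342 -3.315
v -3.01 1.464 -3.382
v -2.89 1.634 -3.387
f 2 1 4
f 2 4 3
f 4 1 5
f 4 5 3
f 5 1 6
f 5 6 3
f 6 1 7
f 6 7 3
f 7 1 8
f 7 8 3
f 8 1 9
f 8 9 3
f 9 1 10
f 9 10 3
f 10 1 11
f 10 11 3
f 11 1 2
f 11 2 3
f 12 49 28
f 49 23 52
f 28 52 17
f 49 52 28
f 12 28 24
f 28 17 29
f 24 29 13
f 28 29 24
f 12 24 33
f 24 13 34
f 33 34 19
f 24 34 33
f 12 33 45
f 33 19 48
f 45 48 22
f 33 48 45
f 12 45 49
f 45 22 53
f 49 53 23
f 45 53 49
f 13 29 40
f 29 17 43
f 40 43 21
f 29 43 40
f 17 52 30
f 52 23 51
f 30 51 16
f 52 51 30
f 23 53 50
f 53 22 46
f 50 46 14
f 53 46 50
f 22 48 47
f 48 19 35
f 47 35 18
f 48 35 47
f 19 34 39
f 34 13 36
f 39 36 20
f 34 36 39
f 15 41 27
f 41 21 42
f 27 42 16
f 41 42 27
f 15 27 25
f 27 16 26
f 25 26 14
f 27 26 25
f 15 25 32
f 25 14 31
f 32 31 18
f 25 31 32
f 15 32 37
f 32 18 38
f 37 38 20
f 32 38 37
f 15 37 41
f 37 20 44
f 41 44 21
f 37 44 41
f 16 42 30
f 42 21 43
f 30 43 17
f 42 43 30
f 14 26 50
f 26 16 51
f 50 51 23
f 26 51 50
f 18 31 47
f 31 14 46
f 47 46 22
f 31 46 47
f 20 38 39
f 38 18 35
f 39 35 19
f 38 35 39
f 21 44 40
f 44 20 36
f 40 36 13
f 44 36 40
f 55 54 57
f 55 57 56
f 57 54 58
f 57 58 56
f 58 54 59
f 58 59 56
f 59 54 60
f 59 60 56
f 60 54 61
f 60 61 56
f 61 54 62
f 61 62 56
f 62 54 63
f 62 63 56
f 63 54 64
f 63 64 56
f 64 54 65
f 64 65 56
f 65 54 66
f 65 66 56
f 66 54 67
f 66 67 56
f 67 54 68
f 67 68 56
f 68 54 69
f 68 69 56
f 69 54 70
f 69 70 56
f 70 54 55
f 70 55 56



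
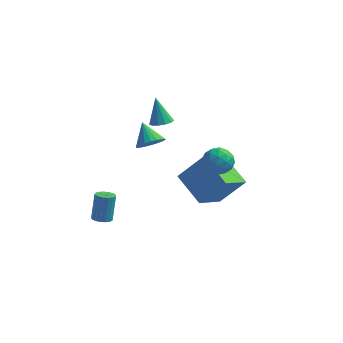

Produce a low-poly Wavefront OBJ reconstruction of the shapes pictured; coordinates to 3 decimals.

v 0.244 2.283 -1.865
v 1.511 2.758 -0.378
v 0.934 3.957 -2.987
v 2.201 4.432 -1.5
v 1.719 1.088 -2.74
v 2.986 1.563 -1.253
v 2.409 2.762 -3.862
v 3.676 3.237 -2.375
v -2.273 -2.852 -1.577
v -1.792 -3.081 -1.491
v -1.766 -2.498 -0.077
v -2.247 -2.268 -0.163
v -1.733 -2.849 -1.588
v -1.707 -2.265 -0.174
v -1.798 -2.617 -1.682
v -1.772 -2.034 -0.268
v -1.972 -2.439 -1.753
v -1.946 -1.856 -0.338
v -2.214 -2.356 -1.783
v -2.189 -1.772 -0.369
v -2.47 -2.386 -1.766
v -2.445 -1.803 -0.352
v -2.681 -2.523 -1.705
v -2.656 -1.939 -0.291
v -2.799 -2.735 -1.616
v -2.773 -2.152 -0.202
v -2.795 -2.974 -1.517
v -2.77 -2.39 -0.103
v -2.672 -3.185 -1.432
v -2.647 -2.601 -0.018
v -2.458 -3.319 -1.381
v -2.432 -2.736 0.033
v -2.201 -3.347 -1.374
v -2.176 -2.763 0.04
v -1.96 -3.261 -1.414
v -1.935 -2.677 0
v -1.265 2.572 0.249
v -0.741 3.185 0.099
v -1.955 3.388 1.171
v -0.985 3.241 -0.133
v -1.277 3.182 -0.299
v -1.567 3.018 -0.37
v -1.804 2.776 -0.334
v -1.949 2.499 -0.197
v -1.976 2.235 0.017
v -1.879 2.029 0.271
v -1.677 1.917 0.521
v -1.403 1.919 0.725
v -1.106 2.033 0.846
v -0.836 2.241 0.864
v -0.64 2.506 0.776
v -0.553 2.782 0.597
v -0.589 3.022 0.357
v 3.543 -0.653 3.251
v 4.06 -1.2 2.854
v 2.46 -1.44 2.926
v 2.977 -1.987 2.529
v 3.005 -1.915 3.377
v 3.674 -1.428 3.578
v 2.846 -1.212 2.202
v 3.515 -0.725 2.403
v 3.629 -1.546 2.205
v 3.727 -1.98 2.931
v 2.793 -0.66 2.849
v 2.891 -1.094 3.575
v 3.897 -0.857 3.081
v 2.623 -1.783 2.699
v 2.639 -1.74 3.197
v 2.943 -2.062 2.964
v 3.67 -0.992 3.507
v 3.974 -1.313 3.273
v 3.353 -1.733 3.58
v 2.546 -1.327 2.507
v 2.85 -1.648 2.273
v 3.577 -0.578 2.816
v 3.881 -0.9 2.583
v 3.167 -0.907 2.2
v 3.947 -1.382 2.466
v 3.311 -1.845 2.275
v 3.234 -1.389 2.083
v 3.627 -1.103 2.201
v 4.005 -1.638 2.893
v 3.368 -2.1 2.702
v 3.385 -2.058 3.2
v 3.778 -1.772 3.318
v 3.752 -1.841 2.512
v 3.152 -0.54 3.078
v 2.515 -1.002 2.887
v 2.742 -0.868 2.462
v 3.135 -0.582 2.58
v 3.209 -0.795 3.505
v 2.573 -1.258 3.314
v 2.893 -1.537 3.579
v 3.286 -1.251 3.697
v 2.768 -0.799 3.268
v -0.308 1.23 3.165
v 0.038 0.76 3.427
v -0.752 1.71 4.615
v 0.258 1.045 3.4
v 0.298 1.389 3.298
v 0.145 1.682 3.155
v -0.151 1.832 3.014
v -0.497 1.791 2.922
v -0.783 1.572 2.907
v -0.919 1.245 2.974
v -0.86 0.912 3.101
v -0.626 0.681 3.249
v -0.291 0.624 3.371
f 2 4 1
f 5 2 1
f 1 4 3
f 3 5 1
f 2 8 4
f 6 2 5
f 6 8 2
f 4 8 3
f 7 5 3
f 3 8 7
f 7 6 5
f 8 6 7
f 10 9 13
f 10 13 11
f 11 13 14
f 11 14 12
f 13 9 15
f 13 15 14
f 14 15 16
f 14 16 12
f 15 9 17
f 15 17 16
f 16 17 18
f 16 18 12
f 17 9 19
f 17 19 18
f 18 19 20
f 18 20 12
f 19 9 21
f 19 21 20
f 20 21 22
f 20 22 12
f 21 9 23
f 21 23 22
f 22 23 24
f 22 24 12
f 23 9 25
f 23 25 24
f 24 25 26
f 24 26 12
f 25 9 27
f 25 27 26
f 26 27 28
f 26 28 12
f 27 9 29
f 27 29 28
f 28 29 30
f 28 30 12
f 29 9 31
f 29 31 30
f 30 31 32
f 30 32 12
f 31 9 33
f 31 33 32
f 32 33 34
f 32 34 12
f 33 9 35
f 33 35 34
f 34 35 36
f 34 36 12
f 35 9 10
f 35 10 36
f 36 10 11
f 36 11 12
f 38 37 40
f 38 40 39
f 40 37 41
f 40 41 39
f 41 37 42
f 41 42 39
f 42 37 43
f 42 43 39
f 43 37 44
f 43 44 39
f 44 37 45
f 44 45 39
f 45 37 46
f 45 46 39
f 46 37 47
f 46 47 39
f 47 37 48
f 47 48 39
f 48 37 49
f 48 49 39
f 49 37 50
f 49 50 39
f 50 37 51
f 50 51 39
f 51 37 52
f 51 52 39
f 52 37 53
f 52 53 39
f 53 37 38
f 53 38 39
f 54 91 70
f 91 65 94
f 70 94 59
f 91 94 70
f 54 70 66
f 70 59 71
f 66 71 55
f 70 71 66
f 54 66 75
f 66 55 76
f 75 76 61
f 66 76 75
f 54 75 87
f 75 61 90
f 87 90 64
f 75 90 87
f 54 87 91
f 87 64 95
f 91 95 65
f 87 95 91
f 55 71 82
f 71 59 85
f 82 85 63
f 71 85 82
f 59 94 72
f 94 65 93
f 72 93 58
f 94 93 72
f 65 95 92
f 95 64 88
f 92 88 56
f 95 88 92
f 64 90 89
f 90 61 77
f 89 77 60
f 90 77 89
f 61 76 81
f 76 55 78
f 81 78 62
f 76 78 81
f 57 83 69
f 83 63 84
f 69 84 58
f 83 84 69
f 57 69 67
f 69 58 68
f 67 68 56
f 69 68 67
f 57 67 74
f 67 56 73
f 74 73 60
f 67 73 74
f 57 74 79
f 74 60 80
f 79 80 62
f 74 80 79
f 57 79 83
f 79 62 86
f 83 86 63
f 79 86 83
f 58 84 72
f 84 63 85
f 72 85 59
f 84 85 72
f 56 68 92
f 68 58 93
f 92 93 65
f 68 93 92
f 60 73 89
f 73 56 88
f 89 88 64
f 73 88 89
f 62 80 81
f 80 60 77
f 81 77 61
f 80 77 81
f 63 86 82
f 86 62 78
f 82 78 55
f 86 78 82
f 97 96 99
f 97 99 98
f 99 96 100
f 99 100 98
f 100 96 101
f 100 101 98
f 101 96 102
f 101 102 98
f 102 96 103
f 102 103 98
f 103 96 104
f 103 104 98
f 104 96 105
f 104 105 98
f 105 96 106
f 105 106 98
f 106 96 107
f 106 107 98
f 107 96 108
f 107 108 98
f 108 96 97
f 108 97 98



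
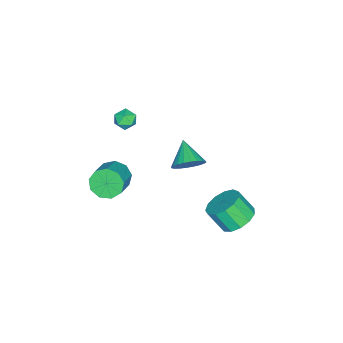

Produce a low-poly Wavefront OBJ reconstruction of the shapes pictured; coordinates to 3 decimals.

v -1.962 0.759 -2.151
v -1.396 0.741 -1.451
v -2.978 0.001 -1.349
v -1.571 1.04 -1.39
v -1.805 1.295 -1.445
v -2.063 1.469 -1.607
v -2.306 1.535 -1.853
v -2.496 1.483 -2.143
v -2.605 1.321 -2.435
v -2.616 1.073 -2.683
v -2.527 0.777 -2.851
v -2.353 0.479 -2.911
v -2.118 0.223 -2.856
v -1.86 0.049 -2.694
v -1.618 -0.017 -2.449
v -1.428 0.035 -2.158
v -1.319 0.197 -1.867
v -1.308 0.445 -1.618
v 0.167 -2.33 -2.348
v 0.629 -2.498 -3.102
v 1.975 -2.278 -2.326
v 1.513 -2.11 -1.572
v 0.506 -1.896 -3.06
v 1.853 -1.676 -2.283
v 0.225 -1.497 -2.685
v 1.571 -1.277 -1.908
v -0.084 -1.488 -2.152
v 1.263 -1.268 -1.375
v -0.275 -1.873 -1.711
v 1.071 -1.653 -0.935
v -0.26 -2.472 -1.569
v 1.087 -2.252 -0.792
v -0.045 -3.004 -1.791
v 1.302 -2.784 -1.014
v 0.269 -3.221 -2.274
v 1.616 -3.001 -1.497
v 0.535 -3.021 -2.792
v 1.882 -2.801 -2.015
v 0.003 -1.17 2.303
v 0.523 -1.518 2.161
v -0.203 -1.802 3.099
v 0.317 -2.15 2.957
v 0.383 -1.556 3.188
v 0.51 -1.165 2.696
v -0.19 -2.155 2.564
v -0.063 -1.764 2.072
v 0.403 -2.127 2.322
v 0.757 -1.756 2.708
v -0.437 -1.564 2.552
v -0.083 -1.193 2.938
v -0.963 3.873 -4.407
v -0.141 4.357 -4.073
v -0.096 3.51 -2.959
v -0.917 3.027 -3.293
v -0.589 4.628 -3.849
v -0.543 3.781 -2.735
v -1.155 4.659 -3.802
v -1.11 3.812 -2.688
v -1.661 4.441 -3.947
v -1.615 3.594 -2.833
v -1.944 4.043 -4.238
v -1.898 3.196 -3.124
v -1.916 3.591 -4.583
v -1.871 2.744 -3.469
v -1.586 3.229 -4.872
v -1.54 2.382 -3.758
v -1.057 3.071 -5.013
v -1.012 2.224 -3.899
v -0.499 3.169 -4.962
v -0.453 2.322 -3.848
v -0.088 3.49 -4.735
v -0.042 2.643 -3.621
v 0.045 3.933 -4.403
v 0.091 3.086 -3.289
f 2 1 4
f 2 4 3
f 4 1 5
f 4 5 3
f 5 1 6
f 5 6 3
f 6 1 7
f 6 7 3
f 7 1 8
f 7 8 3
f 8 1 9
f 8 9 3
f 9 1 10
f 9 10 3
f 10 1 11
f 10 11 3
f 11 1 12
f 11 12 3
f 12 1 13
f 12 13 3
f 13 1 14
f 13 14 3
f 14 1 15
f 14 15 3
f 15 1 16
f 15 16 3
f 16 1 17
f 16 17 3
f 17 1 18
f 17 18 3
f 18 1 2
f 18 2 3
f 20 19 23
f 20 23 21
f 21 23 24
f 21 24 22
f 23 19 25
f 23 25 24
f 24 25 26
f 24 26 22
f 25 19 27
f 25 27 26
f 26 27 28
f 26 28 22
f 27 19 29
f 27 29 28
f 28 29 30
f 28 30 22
f 29 19 31
f 29 31 30
f 30 31 32
f 30 32 22
f 31 19 33
f 31 33 32
f 32 33 34
f 32 34 22
f 33 19 35
f 33 35 34
f 34 35 36
f 34 36 22
f 35 19 37
f 35 37 36
f 36 37 38
f 36 38 22
f 37 19 20
f 37 20 38
f 38 20 21
f 38 21 22
f 39 50 44
f 39 44 40
f 39 40 46
f 39 46 49
f 39 49 50
f 40 44 48
f 44 50 43
f 50 49 41
f 49 46 45
f 46 40 47
f 42 48 43
f 42 43 41
f 42 41 45
f 42 45 47
f 42 47 48
f 43 48 44
f 41 43 50
f 45 41 49
f 47 45 46
f 48 47 40
f 52 51 55
f 52 55 53
f 53 55 56
f 53 56 54
f 55 51 57
f 55 57 56
f 56 57 58
f 56 58 54
f 57 51 59
f 57 59 58
f 58 59 60
f 58 60 54
f 59 51 61
f 59 61 60
f 60 61 62
f 60 62 54
f 61 51 63
f 61 63 62
f 62 63 64
f 62 64 54
f 63 51 65
f 63 65 64
f 64 65 66
f 64 66 54
f 65 51 67
f 65 67 66
f 66 67 68
f 66 68 54
f 67 51 69
f 67 69 68
f 68 69 70
f 68 70 54
f 69 51 71
f 69 71 70
f 70 71 72
f 70 72 54
f 71 51 73
f 71 73 72
f 72 73 74
f 72 74 54
f 73 51 52
f 73 52 74
f 74 52 53
f 74 53 54



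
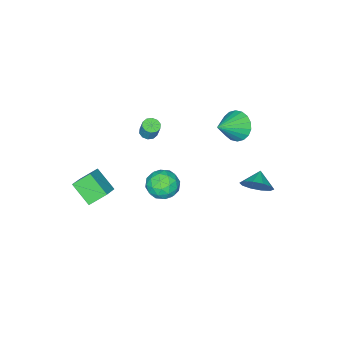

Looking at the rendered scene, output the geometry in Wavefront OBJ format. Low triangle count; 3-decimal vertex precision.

v -3.012 3.939 0.17
v -2.509 4.004 1.032
v -3.848 3.521 0.69
v -2.821 4.531 0.953
v -3.207 4.832 0.575
v -3.517 4.792 0.043
v -3.635 4.426 -0.441
v -3.515 3.874 -0.692
v -3.202 3.347 -0.613
v -2.817 3.046 -0.235
v -2.506 3.086 0.298
v -2.388 3.452 0.782
v 1.74 -2.635 -0.888
v 1.673 -3.967 0.117
v 2.856 -2.152 -0.175
v 2.79 -3.484 0.83
v 2.55 -3.296 -1.71
v 2.484 -4.628 -0.705
v 3.667 -2.813 -0.997
v 3.6 -4.145 0.008
v -0.487 -1.968 3.286
v 0.047 -1.958 3.208
v 0.181 -1.602 4.177
v -0.353 -1.612 4.254
v -0.076 -1.661 3.117
v 0.058 -1.306 4.085
v -0.356 -1.482 3.09
v -0.222 -1.127 4.058
v -0.686 -1.488 3.137
v -0.552 -1.133 4.106
v -0.94 -1.678 3.242
v -0.807 -1.322 4.21
v -1.021 -1.978 3.363
v -0.887 -1.622 4.332
v -0.898 -2.274 3.455
v -0.764 -1.919 4.423
v -0.618 -2.453 3.482
v -0.484 -2.098 4.45
v -0.288 -2.447 3.434
v -0.154 -2.092 4.403
v -0.033 -2.258 3.33
v 0.1 -1.902 4.298
v -4.092 1.497 3.42
v -3.59 1.992 2.655
v -2.528 1.363 4.36
v -3.726 2.338 2.93
v -3.934 2.518 3.302
v -4.174 2.496 3.697
v -4.397 2.275 4.038
v -4.56 1.901 4.256
v -4.631 1.447 4.308
v -4.594 1.002 4.184
v -4.458 0.655 3.909
v -4.25 0.476 3.537
v -4.01 0.498 3.142
v -3.787 0.718 2.802
v -3.624 1.093 2.584
v -3.553 1.547 2.531
v 0.311 1.008 1.015
v 0.818 1.228 1.897
v 1.442 -0.188 0.663
v 1.949 0.032 1.545
v 1.01 -0.415 1.582
v 0.311 0.325 1.8
v 1.949 0.715 0.76
v 1.25 1.455 0.978
v 1.831 1.047 1.74
v 1.25 0.348 2.248
v 1.01 0.692 0.312
v 0.429 -0.007 0.82
v 0.465 1.223 1.487
v 1.795 -0.183 1.073
v 1.243 -0.446 1.095
v 1.541 -0.317 1.613
v 0.167 0.692 1.43
v 0.465 0.821 1.948
v 0.578 -0.145 1.763
v 1.795 0.219 0.612
v 2.093 0.348 1.13
v 0.719 1.357 0.947
v 1.017 1.486 1.465
v 1.682 1.185 0.797
v 1.358 1.246 1.913
v 2.023 0.543 1.706
v 2.024 0.945 1.245
v 1.612 1.38 1.373
v 1.017 0.835 2.212
v 1.682 0.132 2.004
v 1.13 -0.13 2.026
v 0.719 0.304 2.154
v 1.612 0.729 2.119
v 0.578 0.908 0.556
v 1.243 0.205 0.348
v 1.541 0.736 0.406
v 1.13 1.17 0.534
v 0.237 0.497 0.854
v 0.902 -0.206 0.647
v 0.648 -0.34 1.187
v 0.236 0.095 1.315
v 0.648 0.311 0.441
f 2 1 4
f 2 4 3
f 4 1 5
f 4 5 3
f 5 1 6
f 5 6 3
f 6 1 7
f 6 7 3
f 7 1 8
f 7 8 3
f 8 1 9
f 8 9 3
f 9 1 10
f 9 10 3
f 10 1 11
f 10 11 3
f 11 1 12
f 11 12 3
f 12 1 2
f 12 2 3
f 14 16 13
f 17 14 13
f 13 16 15
f 15 17 13
f 14 20 16
f 18 14 17
f 18 20 14
f 16 20 15
f 19 17 15
f 15 20 19
f 19 18 17
f 20 18 19
f 22 21 25
f 22 25 23
f 23 25 26
f 23 26 24
f 25 21 27
f 25 27 26
f 26 27 28
f 26 28 24
f 27 21 29
f 27 29 28
f 28 29 30
f 28 30 24
f 29 21 31
f 29 31 30
f 30 31 32
f 30 32 24
f 31 21 33
f 31 33 32
f 32 33 34
f 32 34 24
f 33 21 35
f 33 35 34
f 34 35 36
f 34 36 24
f 35 21 37
f 35 37 36
f 36 37 38
f 36 38 24
f 37 21 39
f 37 39 38
f 38 39 40
f 38 40 24
f 39 21 41
f 39 41 40
f 40 41 42
f 40 42 24
f 41 21 22
f 41 22 42
f 42 22 23
f 42 23 24
f 44 43 46
f 44 46 45
f 46 43 47
f 46 47 45
f 47 43 48
f 47 48 45
f 48 43 49
f 48 49 45
f 49 43 50
f 49 50 45
f 50 43 51
f 50 51 45
f 51 43 52
f 51 52 45
f 52 43 53
f 52 53 45
f 53 43 54
f 53 54 45
f 54 43 55
f 54 55 45
f 55 43 56
f 55 56 45
f 56 43 57
f 56 57 45
f 57 43 58
f 57 58 45
f 58 43 44
f 58 44 45
f 59 96 75
f 96 70 99
f 75 99 64
f 96 99 75
f 59 75 71
f 75 64 76
f 71 76 60
f 75 76 71
f 59 71 80
f 71 60 81
f 80 81 66
f 71 81 80
f 59 80 92
f 80 66 95
f 92 95 69
f 80 95 92
f 59 92 96
f 92 69 100
f 96 100 70
f 92 100 96
f 60 76 87
f 76 64 90
f 87 90 68
f 76 90 87
f 64 99 77
f 99 70 98
f 77 98 63
f 99 98 77
f 70 100 97
f 100 69 93
f 97 93 61
f 100 93 97
f 69 95 94
f 95 66 82
f 94 82 65
f 95 82 94
f 66 81 86
f 81 60 83
f 86 83 67
f 81 83 86
f 62 88 74
f 88 68 89
f 74 89 63
f 88 89 74
f 62 74 72
f 74 63 73
f 72 73 61
f 74 73 72
f 62 72 79
f 72 61 78
f 79 78 65
f 72 78 79
f 62 79 84
f 79 65 85
f 84 85 67
f 79 85 84
f 62 84 88
f 84 67 91
f 88 91 68
f 84 91 88
f 63 89 77
f 89 68 90
f 77 90 64
f 89 90 77
f 61 73 97
f 73 63 98
f 97 98 70
f 73 98 97
f 65 78 94
f 78 61 93
f 94 93 69
f 78 93 94
f 67 85 86
f 85 65 82
f 86 82 66
f 85 82 86
f 68 91 87
f 91 67 83
f 87 83 60
f 91 83 87



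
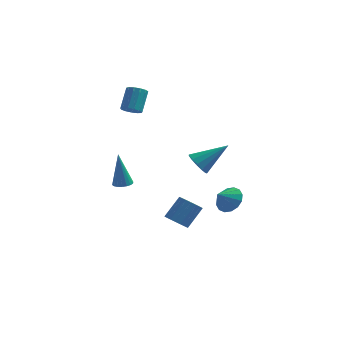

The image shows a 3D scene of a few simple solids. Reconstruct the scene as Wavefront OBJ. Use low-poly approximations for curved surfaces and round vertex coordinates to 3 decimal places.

v -3.402 -0.648 -0.96
v -2.82 -0.703 -0.879
v -3.678 -0.412 1.2
v -2.85 -0.445 -0.911
v -2.99 -0.226 -0.953
v -3.211 -0.091 -0.996
v -3.47 -0.067 -1.032
v -3.715 -0.158 -1.054
v -3.899 -0.346 -1.057
v -3.984 -0.594 -1.04
v -3.953 -0.852 -1.008
v -3.814 -1.071 -0.966
v -3.592 -1.206 -0.923
v -3.333 -1.23 -0.887
v -3.088 -1.139 -0.866
v -2.905 -0.951 -0.863
v -0.188 -2.366 -2.761
v 0.368 -2.868 -2.743
v 1.065 -2.057 -1.621
v 0.508 -1.554 -1.639
v 0.475 -2.647 -2.969
v 1.172 -1.836 -1.847
v 0.45 -2.371 -3.154
v 1.147 -1.559 -2.032
v 0.299 -2.093 -3.261
v 0.996 -1.282 -2.139
v 0.052 -1.869 -3.269
v 0.749 -1.058 -2.147
v -0.243 -1.744 -3.177
v 0.454 -0.933 -2.054
v -0.528 -1.741 -3.002
v 0.169 -0.93 -1.88
v -0.745 -1.863 -2.779
v -0.048 -1.052 -1.657
v -0.852 -2.084 -2.553
v -0.155 -1.273 -1.431
v -0.827 -2.361 -2.368
v -0.13 -1.549 -1.246
v -0.676 -2.638 -2.261
v 0.021 -1.827 -1.139
v -0.429 -2.862 -2.253
v 0.268 -2.051 -1.131
v -0.134 -2.987 -2.346
v 0.563 -2.176 -1.223
v 0.151 -2.99 -2.52
v 0.848 -2.179 -1.398
v -3.534 3.224 2.794
v -2.993 3.436 2.524
v -2.806 4.448 3.696
v -3.346 4.236 3.966
v -3.26 3.639 2.391
v -3.073 4.652 3.563
v -3.613 3.71 2.386
v -3.426 4.723 3.558
v -3.942 3.627 2.511
v -3.754 4.64 3.682
v -4.14 3.416 2.725
v -3.953 4.429 3.897
v -4.146 3.144 2.961
v -3.959 4.156 4.133
v -3.958 2.897 3.145
v -3.771 3.91 4.316
v -3.635 2.754 3.217
v -3.447 3.766 4.388
v -3.28 2.76 3.155
v -3.092 3.773 4.326
v -3.005 2.913 2.978
v -2.818 3.926 4.15
v -2.898 3.165 2.743
v -2.711 4.178 3.915
v 2.073 3.433 -4.225
v 2.648 2.687 -4.348
v 1.447 2.827 -3.475
v 2.847 2.941 -3.977
v 2.838 3.327 -3.672
v 2.625 3.741 -3.515
v 2.263 4.073 -3.549
v 1.851 4.233 -3.764
v 1.498 4.179 -4.102
v 1.299 3.925 -4.473
v 1.308 3.54 -4.778
v 1.522 3.125 -4.935
v 1.883 2.794 -4.901
v 2.295 2.633 -4.686
v 0.82 -1.169 1.207
v 1.21 -0.886 0.556
v 2.4 -0.531 2.433
v 0.952 -0.543 0.71
v 0.652 -0.398 1.022
v 0.405 -0.499 1.393
v 0.289 -0.812 1.704
v 0.343 -1.238 1.858
v 0.547 -1.643 1.805
v 0.838 -1.897 1.562
v 1.123 -1.92 1.206
v 1.312 -1.704 0.851
v 1.344 -1.319 0.608
f 2 1 4
f 2 4 3
f 4 1 5
f 4 5 3
f 5 1 6
f 5 6 3
f 6 1 7
f 6 7 3
f 7 1 8
f 7 8 3
f 8 1 9
f 8 9 3
f 9 1 10
f 9 10 3
f 10 1 11
f 10 11 3
f 11 1 12
f 11 12 3
f 12 1 13
f 12 13 3
f 13 1 14
f 13 14 3
f 14 1 15
f 14 15 3
f 15 1 16
f 15 16 3
f 16 1 2
f 16 2 3
f 18 17 21
f 18 21 19
f 19 21 22
f 19 22 20
f 21 17 23
f 21 23 22
f 22 23 24
f 22 24 20
f 23 17 25
f 23 25 24
f 24 25 26
f 24 26 20
f 25 17 27
f 25 27 26
f 26 27 28
f 26 28 20
f 27 17 29
f 27 29 28
f 28 29 30
f 28 30 20
f 29 17 31
f 29 31 30
f 30 31 32
f 30 32 20
f 31 17 33
f 31 33 32
f 32 33 34
f 32 34 20
f 33 17 35
f 33 35 34
f 34 35 36
f 34 36 20
f 35 17 37
f 35 37 36
f 36 37 38
f 36 38 20
f 37 17 39
f 37 39 38
f 38 39 40
f 38 40 20
f 39 17 41
f 39 41 40
f 40 41 42
f 40 42 20
f 41 17 43
f 41 43 42
f 42 43 44
f 42 44 20
f 43 17 45
f 43 45 44
f 44 45 46
f 44 46 20
f 45 17 18
f 45 18 46
f 46 18 19
f 46 19 20
f 48 47 51
f 48 51 49
f 49 51 52
f 49 52 50
f 51 47 53
f 51 53 52
f 52 53 54
f 52 54 50
f 53 47 55
f 53 55 54
f 54 55 56
f 54 56 50
f 55 47 57
f 55 57 56
f 56 57 58
f 56 58 50
f 57 47 59
f 57 59 58
f 58 59 60
f 58 60 50
f 59 47 61
f 59 61 60
f 60 61 62
f 60 62 50
f 61 47 63
f 61 63 62
f 62 63 64
f 62 64 50
f 63 47 65
f 63 65 64
f 64 65 66
f 64 66 50
f 65 47 67
f 65 67 66
f 66 67 68
f 66 68 50
f 67 47 69
f 67 69 68
f 68 69 70
f 68 70 50
f 69 47 48
f 69 48 70
f 70 48 49
f 70 49 50
f 72 71 74
f 72 74 73
f 74 71 75
f 74 75 73
f 75 71 76
f 75 76 73
f 76 71 77
f 76 77 73
f 77 71 78
f 77 78 73
f 78 71 79
f 78 79 73
f 79 71 80
f 79 80 73
f 80 71 81
f 80 81 73
f 81 71 82
f 81 82 73
f 82 71 83
f 82 83 73
f 83 71 84
f 83 84 73
f 84 71 72
f 84 72 73
f 86 85 88
f 86 88 87
f 88 85 89
f 88 89 87
f 89 85 90
f 89 90 87
f 90 85 91
f 90 91 87
f 91 85 92
f 91 92 87
f 92 85 93
f 92 93 87
f 93 85 94
f 93 94 87
f 94 85 95
f 94 95 87
f 95 85 96
f 95 96 87
f 96 85 97
f 96 97 87
f 97 85 86
f 97 86 87



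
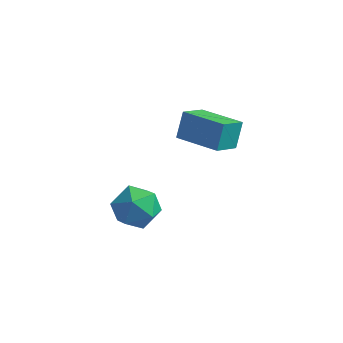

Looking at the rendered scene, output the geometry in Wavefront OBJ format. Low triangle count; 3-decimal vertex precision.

v -0.784 -3.455 0.225
v -0.391 -2.847 -0.432
v -0.329 -4.693 -0.648
v 0.064 -4.085 -1.305
v 0.468 -4.175 -0.419
v 0.187 -3.41 0.12
v -0.907 -4.13 -1.2
v -1.188 -3.365 -0.661
v -0.467 -3.264 -1.313
v 0.383 -3.292 -0.83
v -1.103 -4.248 -0.25
v -0.253 -4.276 0.233
v -0.385 -0.455 0.572
v -0.389 0.118 1.569
v -0.103 0.575 -0.019
v -0.107 1.148 0.979
v 1.347 -0.808 0.781
v 1.343 -0.235 1.779
v 1.629 0.222 0.191
v 1.625 0.795 1.188
f 1 12 6
f 1 6 2
f 1 2 8
f 1 8 11
f 1 11 12
f 2 6 10
f 6 12 5
f 12 11 3
f 11 8 7
f 8 2 9
f 4 10 5
f 4 5 3
f 4 3 7
f 4 7 9
f 4 9 10
f 5 10 6
f 3 5 12
f 7 3 11
f 9 7 8
f 10 9 2
f 14 16 13
f 17 14 13
f 13 16 15
f 15 17 13
f 14 20 16
f 18 14 17
f 18 20 14
f 16 20 15
f 19 17 15
f 15 20 19
f 19 18 17
f 20 18 19



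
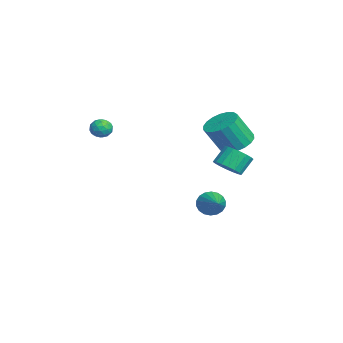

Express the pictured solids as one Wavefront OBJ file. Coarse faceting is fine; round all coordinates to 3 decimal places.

v -1.73 -3.493 0.883
v -1.43 -3.168 0.377
v -0.93 -4.232 0.883
v -0.63 -3.907 0.377
v -0.655 -3.627 0.988
v -1.149 -3.17 0.988
v -1.211 -4.23 0.272
v -1.705 -3.773 0.272
v -1.109 -3.623 -0.001
v -0.765 -3.251 0.441
v -1.595 -4.149 0.819
v -1.251 -3.777 1.261
v -1.65 -3.266 0.63
v -0.71 -4.134 0.63
v -0.724 -3.97 0.989
v -0.548 -3.779 0.692
v -1.485 -3.267 0.989
v -1.309 -3.076 0.692
v -0.853 -3.346 1.051
v -1.051 -4.324 0.568
v -0.875 -4.133 0.271
v -1.812 -3.621 0.568
v -1.636 -3.43 0.271
v -1.507 -4.054 0.209
v -1.285 -3.342 0.11
v -0.815 -3.776 0.11
v -1.157 -3.966 0.048
v -1.447 -3.698 0.048
v -1.083 -3.123 0.37
v -0.613 -3.558 0.37
v -0.627 -3.393 0.73
v -0.918 -3.125 0.73
v -0.894 -3.391 0.148
v -1.747 -3.842 0.89
v -1.277 -4.277 0.89
v -1.442 -4.275 0.53
v -1.733 -4.007 0.53
v -1.545 -3.624 1.15
v -1.075 -4.058 1.15
v -0.913 -3.702 1.212
v -1.203 -3.434 1.212
v -1.466 -4.009 1.112
v -0.93 3.555 -0.609
v 0.08 3.84 -0.593
v 0.321 2.89 1.046
v -0.69 2.605 1.029
v -0.13 4.187 -0.361
v 0.111 3.237 1.278
v -0.498 4.409 -0.178
v -0.257 3.459 1.461
v -0.952 4.462 -0.08
v -0.711 3.511 1.559
v -1.402 4.335 -0.088
v -1.161 3.384 1.551
v -1.758 4.054 -0.199
v -1.517 3.103 1.44
v -1.951 3.674 -0.391
v -1.71 2.723 1.248
v -1.941 3.27 -0.626
v -1.7 2.32 1.013
v -1.731 2.923 -0.858
v -1.49 1.973 0.781
v -1.363 2.701 -1.041
v -1.122 1.751 0.598
v -0.909 2.649 -1.139
v -0.668 1.698 0.5
v -0.459 2.776 -1.131
v -0.218 1.825 0.508
v -0.103 3.057 -1.02
v 0.138 2.106 0.619
v 0.09 3.437 -0.828
v 0.331 2.486 0.811
v 2.002 1.794 -3.829
v 2.293 1.398 -4.46
v 3.938 1.946 -3.031
v 2.31 1.738 -4.565
v 2.265 2.089 -4.525
v 2.169 2.381 -4.346
v 2.039 2.558 -4.065
v 1.902 2.583 -3.738
v 1.785 2.452 -3.428
v 1.711 2.19 -3.198
v 1.694 1.851 -3.093
v 1.738 1.5 -3.134
v 1.835 1.207 -3.312
v 1.964 1.031 -3.593
v 2.101 1.006 -3.921
v 2.219 1.137 -4.23
v 2.769 2.531 -0.97
v 3.193 3.225 -1.279
v 2.775 3.882 -0.38
v 2.351 3.189 -0.07
v 2.85 3.248 -1.456
v 2.431 3.905 -0.557
v 2.49 3.129 -1.537
v 2.072 3.787 -0.637
v 2.186 2.892 -1.505
v 1.767 3.549 -0.606
v 1.997 2.583 -1.367
v 1.579 3.241 -0.468
v 1.961 2.264 -1.15
v 1.543 2.922 -0.251
v 2.086 1.998 -0.898
v 1.667 2.656 0.001
v 2.345 1.838 -0.66
v 1.927 2.495 0.239
v 2.689 1.815 -0.483
v 2.27 2.472 0.416
v 3.048 1.933 -0.403
v 2.63 2.591 0.497
v 3.353 2.171 -0.434
v 2.934 2.828 0.465
v 3.541 2.479 -0.572
v 3.123 3.137 0.327
v 3.577 2.798 -0.789
v 3.159 3.456 0.11
v 3.453 3.064 -1.041
v 3.034 3.722 -0.142
f 1 38 17
f 38 12 41
f 17 41 6
f 38 41 17
f 1 17 13
f 17 6 18
f 13 18 2
f 17 18 13
f 1 13 22
f 13 2 23
f 22 23 8
f 13 23 22
f 1 22 34
f 22 8 37
f 34 37 11
f 22 37 34
f 1 34 38
f 34 11 42
f 38 42 12
f 34 42 38
f 2 18 29
f 18 6 32
f 29 32 10
f 18 32 29
f 6 41 19
f 41 12 40
f 19 40 5
f 41 40 19
f 12 42 39
f 42 11 35
f 39 35 3
f 42 35 39
f 11 37 36
f 37 8 24
f 36 24 7
f 37 24 36
f 8 23 28
f 23 2 25
f 28 25 9
f 23 25 28
f 4 30 16
f 30 10 31
f 16 31 5
f 30 31 16
f 4 16 14
f 16 5 15
f 14 15 3
f 16 15 14
f 4 14 21
f 14 3 20
f 21 20 7
f 14 20 21
f 4 21 26
f 21 7 27
f 26 27 9
f 21 27 26
f 4 26 30
f 26 9 33
f 30 33 10
f 26 33 30
f 5 31 19
f 31 10 32
f 19 32 6
f 31 32 19
f 3 15 39
f 15 5 40
f 39 40 12
f 15 40 39
f 7 20 36
f 20 3 35
f 36 35 11
f 20 35 36
f 9 27 28
f 27 7 24
f 28 24 8
f 27 24 28
f 10 33 29
f 33 9 25
f 29 25 2
f 33 25 29
f 44 43 47
f 44 47 45
f 45 47 48
f 45 48 46
f 47 43 49
f 47 49 48
f 48 49 50
f 48 50 46
f 49 43 51
f 49 51 50
f 50 51 52
f 50 52 46
f 51 43 53
f 51 53 52
f 52 53 54
f 52 54 46
f 53 43 55
f 53 55 54
f 54 55 56
f 54 56 46
f 55 43 57
f 55 57 56
f 56 57 58
f 56 58 46
f 57 43 59
f 57 59 58
f 58 59 60
f 58 60 46
f 59 43 61
f 59 61 60
f 60 61 62
f 60 62 46
f 61 43 63
f 61 63 62
f 62 63 64
f 62 64 46
f 63 43 65
f 63 65 64
f 64 65 66
f 64 66 46
f 65 43 67
f 65 67 66
f 66 67 68
f 66 68 46
f 67 43 69
f 67 69 68
f 68 69 70
f 68 70 46
f 69 43 71
f 69 71 70
f 70 71 72
f 70 72 46
f 71 43 44
f 71 44 72
f 72 44 45
f 72 45 46
f 74 73 76
f 74 76 75
f 76 73 77
f 76 77 75
f 77 73 78
f 77 78 75
f 78 73 79
f 78 79 75
f 79 73 80
f 79 80 75
f 80 73 81
f 80 81 75
f 81 73 82
f 81 82 75
f 82 73 83
f 82 83 75
f 83 73 84
f 83 84 75
f 84 73 85
f 84 85 75
f 85 73 86
f 85 86 75
f 86 73 87
f 86 87 75
f 87 73 88
f 87 88 75
f 88 73 74
f 88 74 75
f 90 89 93
f 90 93 91
f 91 93 94
f 91 94 92
f 93 89 95
f 93 95 94
f 94 95 96
f 94 96 92
f 95 89 97
f 95 97 96
f 96 97 98
f 96 98 92
f 97 89 99
f 97 99 98
f 98 99 100
f 98 100 92
f 99 89 101
f 99 101 100
f 100 101 102
f 100 102 92
f 101 89 103
f 101 103 102
f 102 103 104
f 102 104 92
f 103 89 105
f 103 105 104
f 104 105 106
f 104 106 92
f 105 89 107
f 105 107 106
f 106 107 108
f 106 108 92
f 107 89 109
f 107 109 108
f 108 109 110
f 108 110 92
f 109 89 111
f 109 111 110
f 110 111 112
f 110 112 92
f 111 89 113
f 111 113 112
f 112 113 114
f 112 114 92
f 113 89 115
f 113 115 114
f 114 115 116
f 114 116 92
f 115 89 117
f 115 117 116
f 116 117 118
f 116 118 92
f 117 89 90
f 117 90 118
f 118 90 91
f 118 91 92

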